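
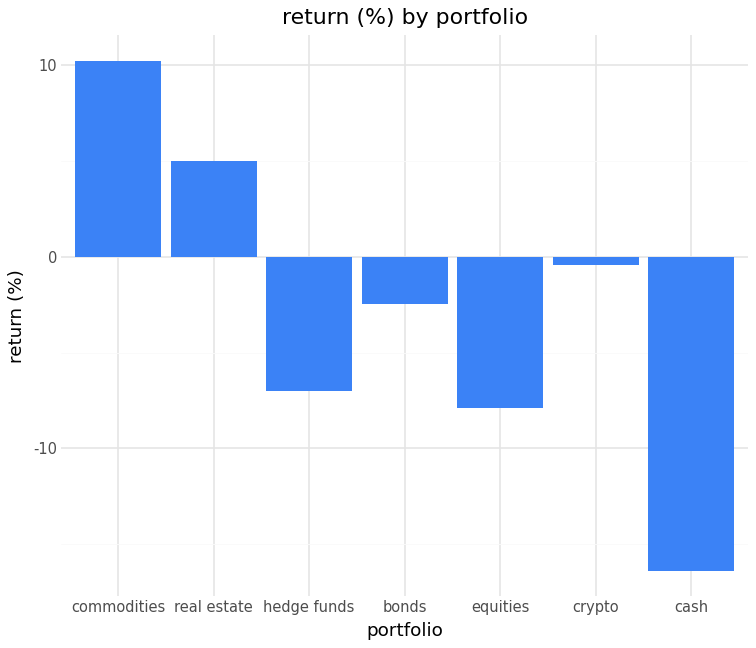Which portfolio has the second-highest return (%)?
real estate

Top 3: commodities ≈ 10, real estate ≈ 5, crypto ≈ 0.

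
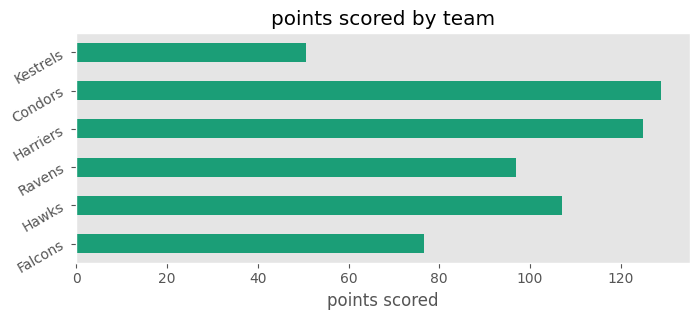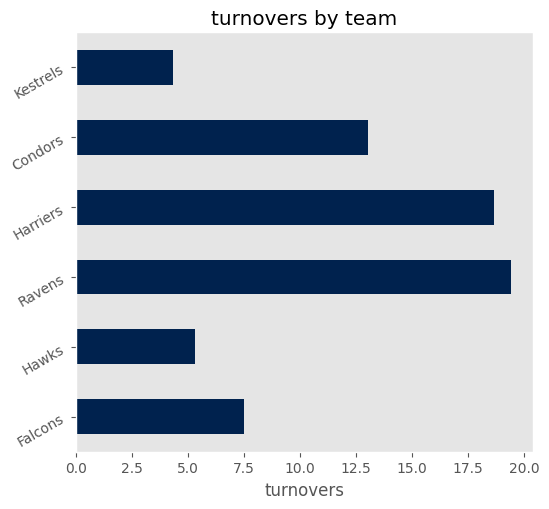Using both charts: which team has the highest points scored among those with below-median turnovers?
Hawks

Chart 2 median turnovers ≈ 10; below-median teams: Falcons, Hawks, Kestrels. Among those, Hawks has the highest points scored (≈ 100).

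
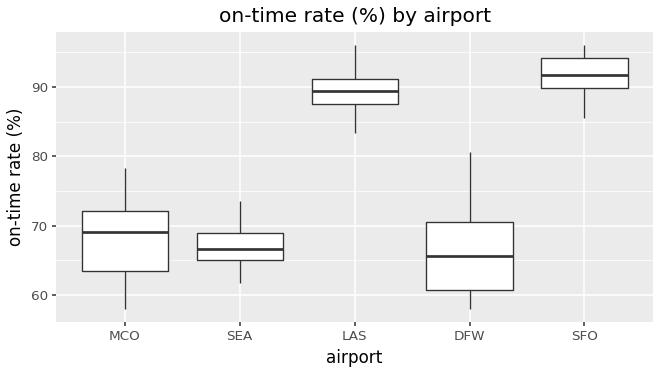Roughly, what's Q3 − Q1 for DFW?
≈ 10

Q3 ≈ 70, Q1 ≈ 60; IQR ≈ 10.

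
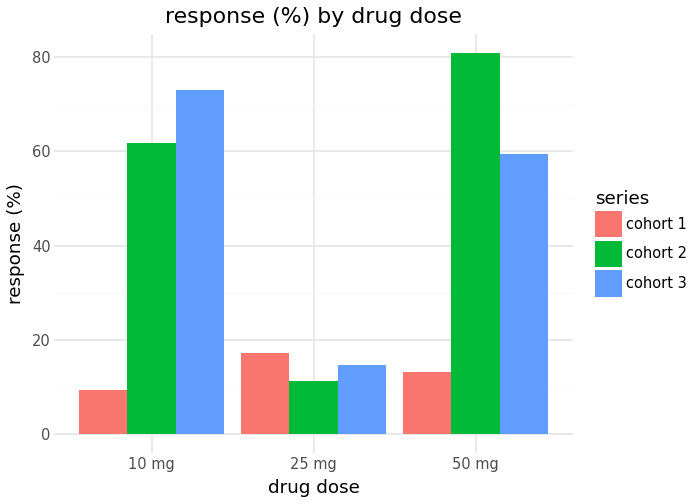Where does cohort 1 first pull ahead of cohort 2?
25 mg

10 mg: cohort 1 ≈ 10 vs cohort 2 ≈ 60 (not yet); 25 mg: cohort 1 ≈ 20 vs cohort 2 ≈ 10 (first crossover).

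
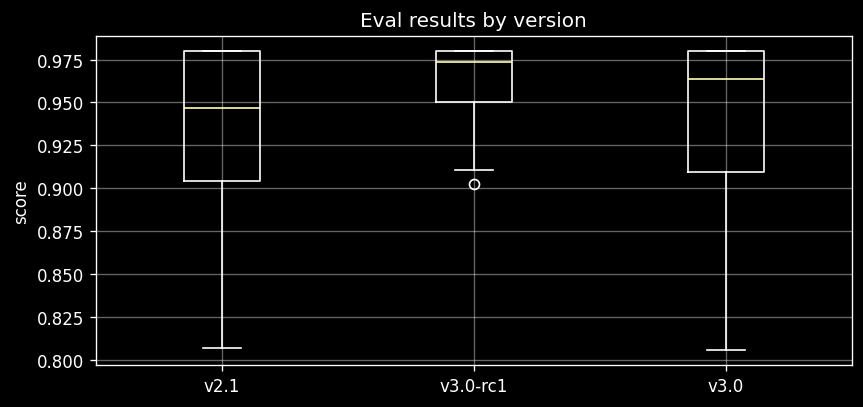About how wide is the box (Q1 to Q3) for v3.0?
Q3 ≈ 0.98, Q1 ≈ 0.91; IQR ≈ 0.07.

≈ 0.07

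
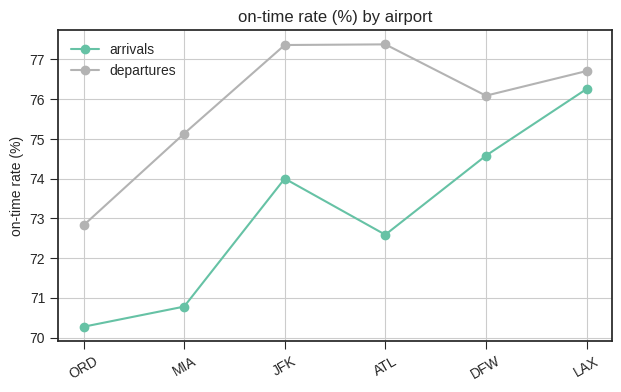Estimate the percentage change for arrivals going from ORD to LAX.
≈ +8.6%

ORD ≈ 70, LAX ≈ 76; (76 − 70) / 70 ≈ +8.6%.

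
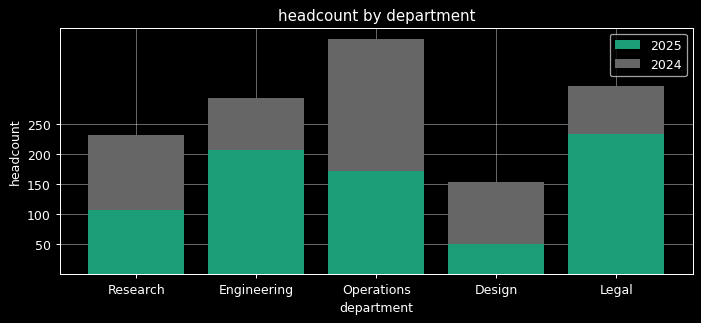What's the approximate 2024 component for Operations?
2024 top ≈ 400, bottom ≈ 150; segment ≈ 250.

≈ 250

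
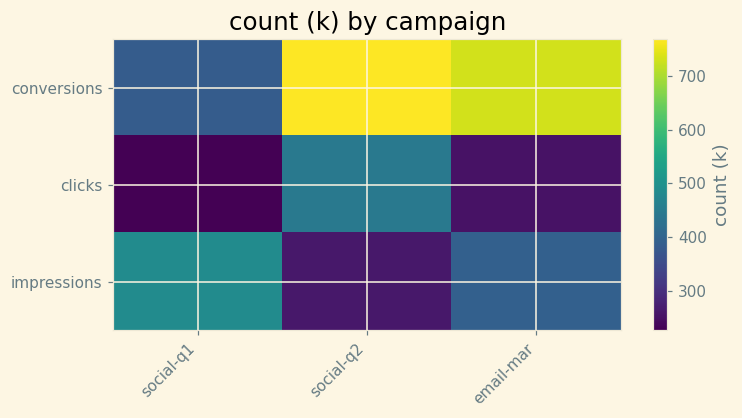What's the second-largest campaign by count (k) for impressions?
email-mar

Top 3 for impressions: social-q1 ≈ 500, email-mar ≈ 400, social-q2 ≈ 250.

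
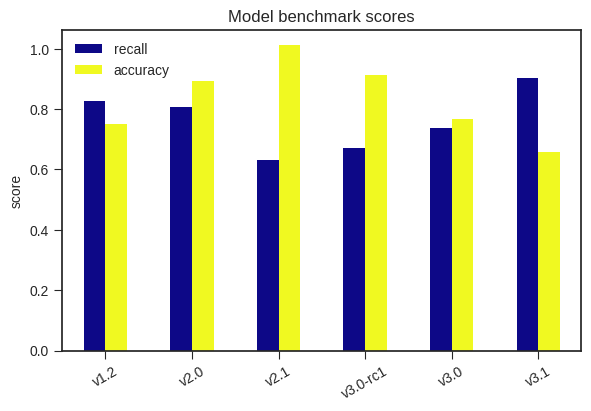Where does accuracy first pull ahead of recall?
v2.0

v1.2: accuracy ≈ 0.8 vs recall ≈ 0.8 (not yet); v2.0: accuracy ≈ 0.9 vs recall ≈ 0.8 (first crossover).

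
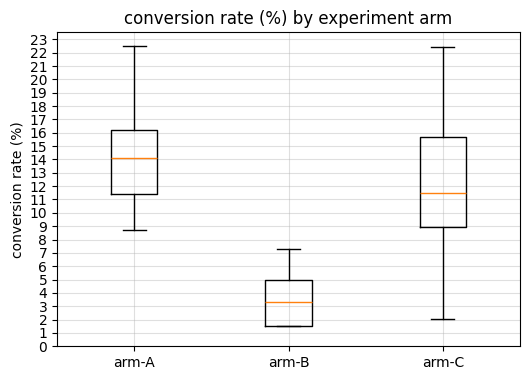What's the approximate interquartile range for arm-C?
Q3 ≈ 16, Q1 ≈ 9; IQR ≈ 7.

≈ 7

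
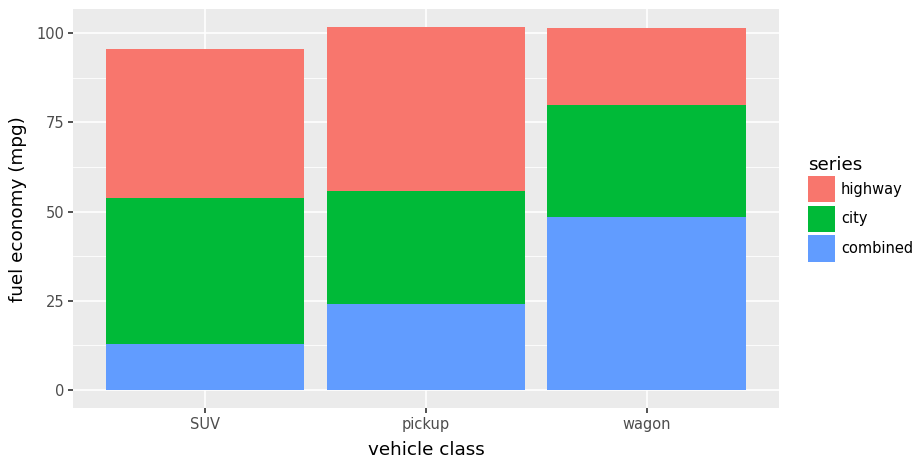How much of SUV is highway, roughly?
highway top ≈ 100, bottom ≈ 50; segment ≈ 50.

≈ 50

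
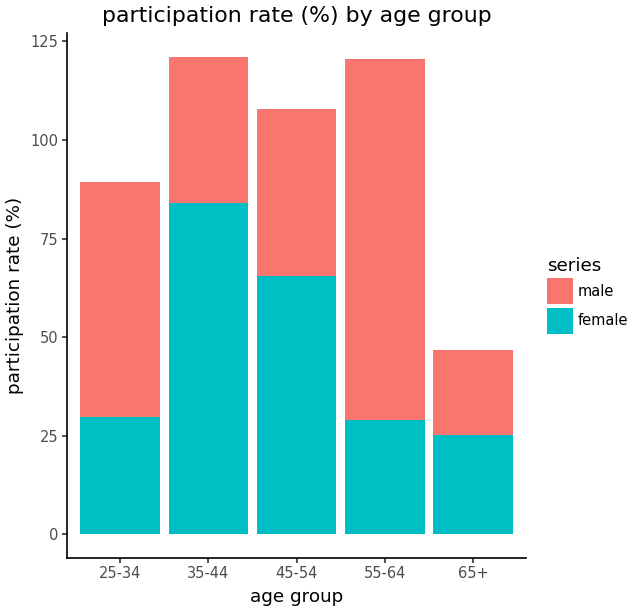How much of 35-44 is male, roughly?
male top ≈ 120, bottom ≈ 80; segment ≈ 40.

≈ 40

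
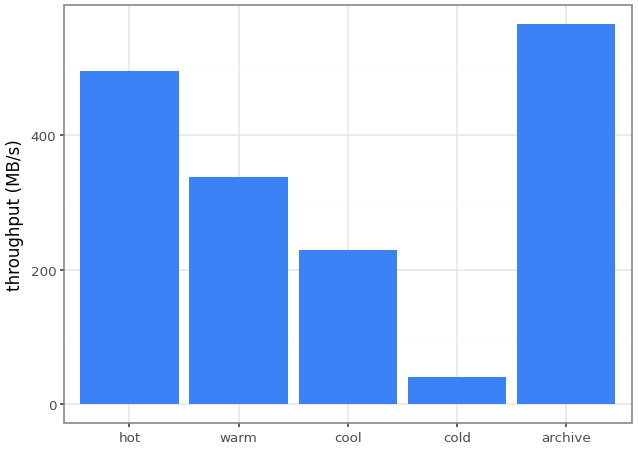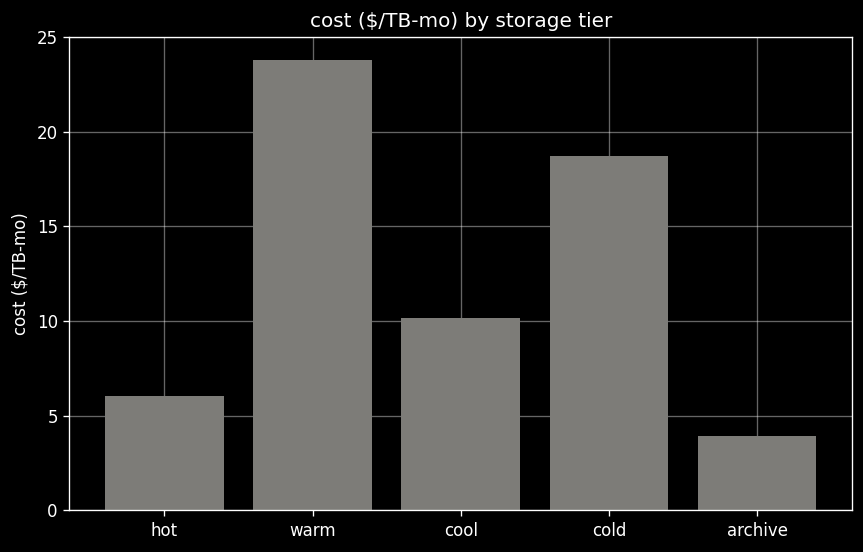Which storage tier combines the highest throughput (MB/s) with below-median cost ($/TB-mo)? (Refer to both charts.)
archive

Chart 2 median cost ($/TB-mo) ≈ 10; below-median storage tiers: hot, archive. Among those, archive has the highest throughput (MB/s) (≈ 600).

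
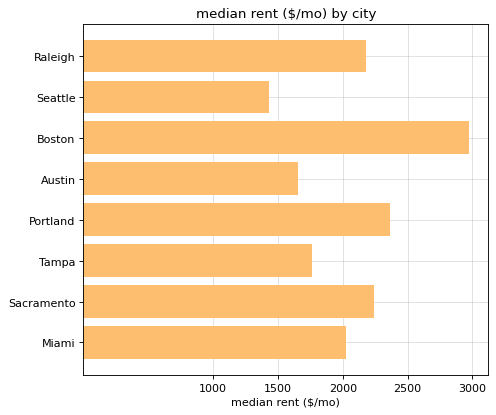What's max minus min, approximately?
≈ 1500

Max Boston ≈ 3000, min Seattle ≈ 1500; range ≈ 1500.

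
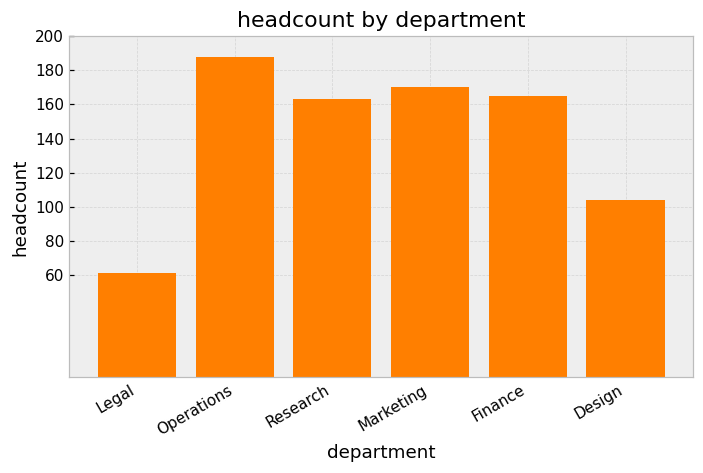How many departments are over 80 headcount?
Above 80: Operations, Research, Marketing, Finance, Design.

5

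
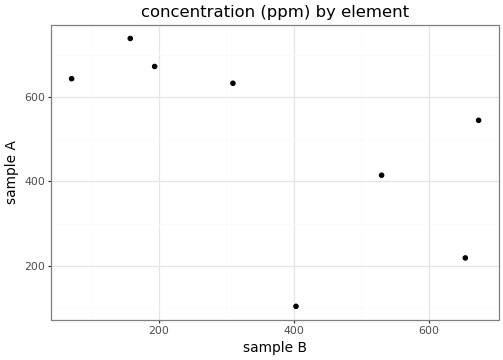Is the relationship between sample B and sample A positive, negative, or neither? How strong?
negative, moderate

Points are negatively correlated; moderate (|r| ≈ 0.6).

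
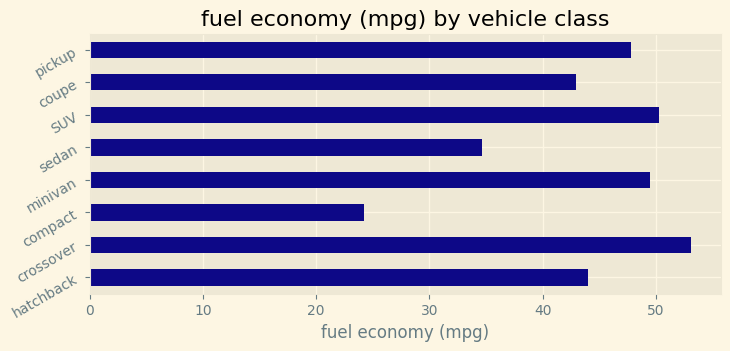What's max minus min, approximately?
≈ 30

Max crossover ≈ 55, min compact ≈ 25; range ≈ 30.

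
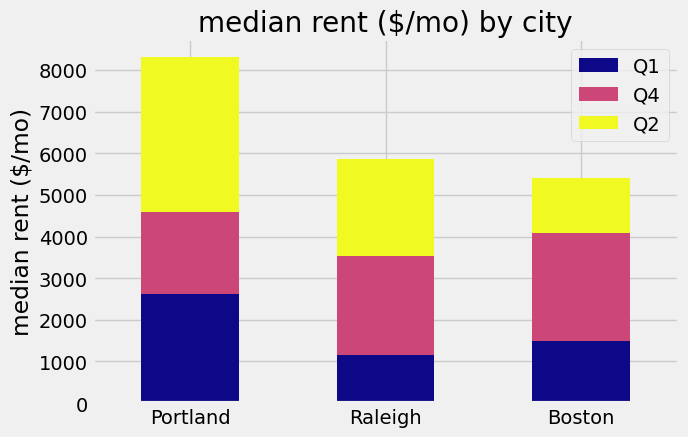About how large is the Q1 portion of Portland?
Q1 top ≈ 3000, bottom ≈ 0; segment ≈ 3000.

≈ 3000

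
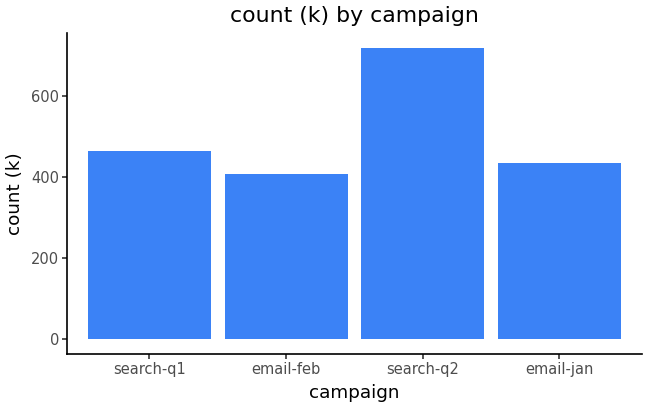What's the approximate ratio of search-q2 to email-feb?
search-q2 ≈ 700, email-feb ≈ 400; 700/400 ≈ 1.75.

≈ 1.75×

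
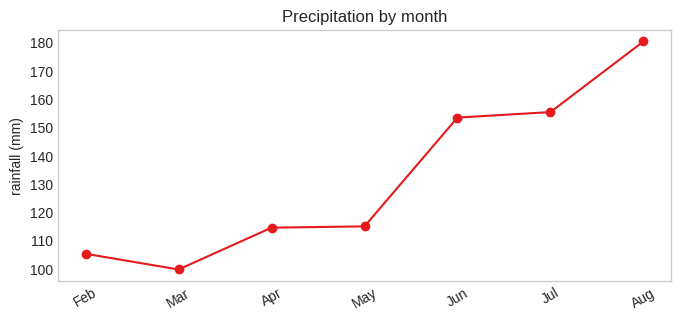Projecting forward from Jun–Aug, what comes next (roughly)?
≈ 195

Last three: 150, 160, 180 → slope ≈ 15/step → next ≈ 195.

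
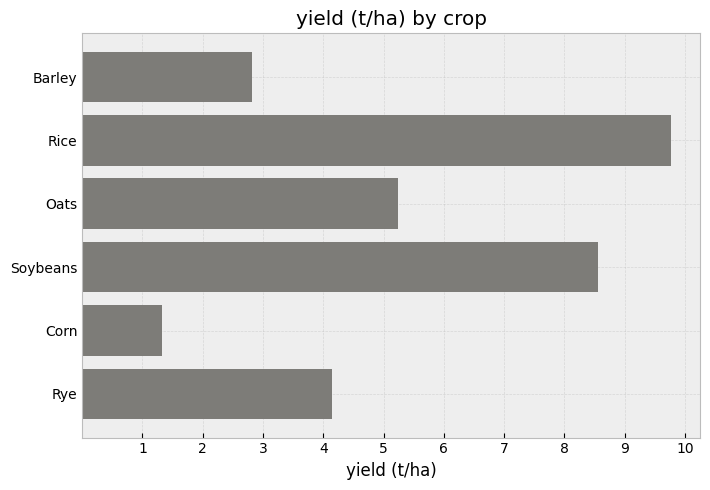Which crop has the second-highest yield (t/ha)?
Top 3: Rice ≈ 10, Soybeans ≈ 9, Oats ≈ 5.

Soybeans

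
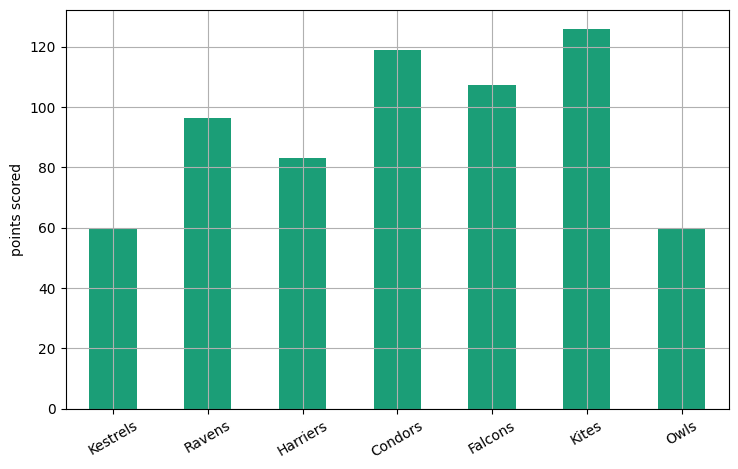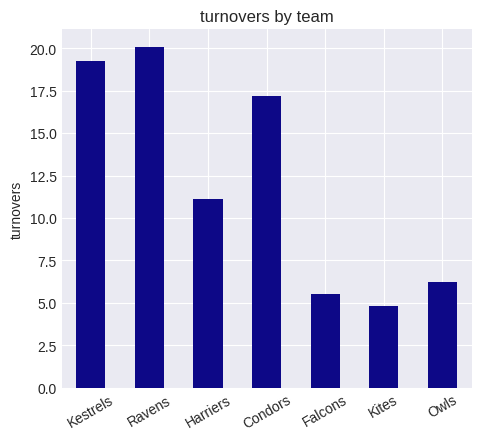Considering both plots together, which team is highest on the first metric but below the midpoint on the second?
Kites

Chart 2 median turnovers ≈ 12; below-median teams: Falcons, Kites, Owls. Among those, Kites has the highest points scored (≈ 120).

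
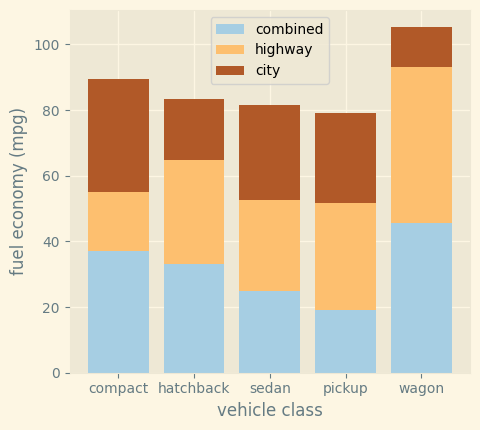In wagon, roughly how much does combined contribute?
combined top ≈ 50, bottom ≈ 0; segment ≈ 50.

≈ 50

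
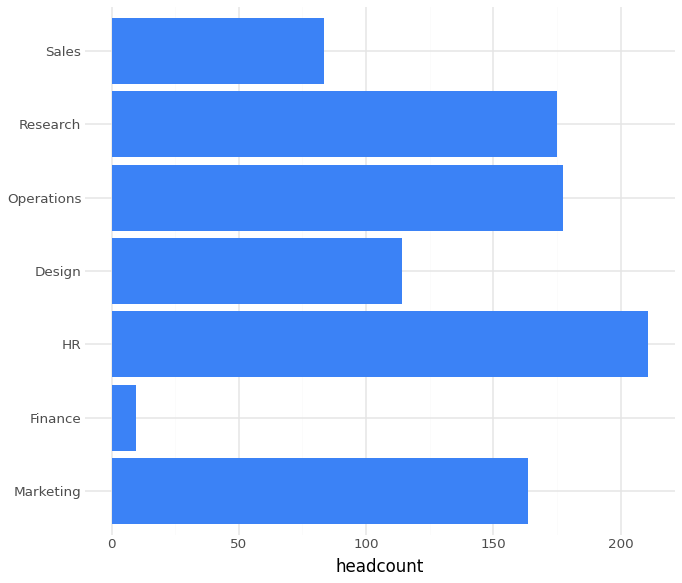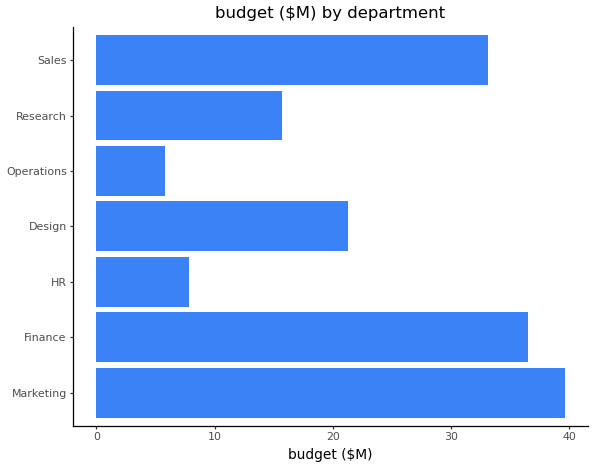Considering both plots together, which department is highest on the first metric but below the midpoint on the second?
HR

Chart 2 median budget ($M) ≈ 20; below-median departments: HR, Operations, Research. Among those, HR has the highest headcount (≈ 220).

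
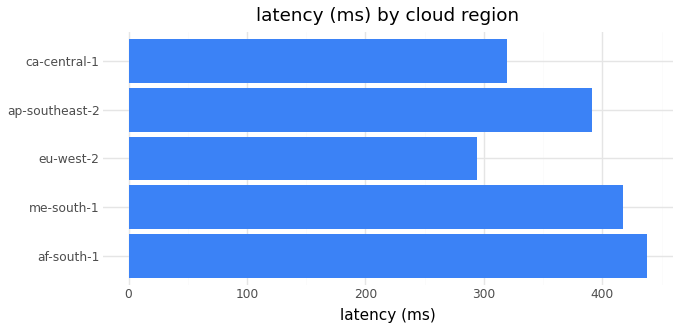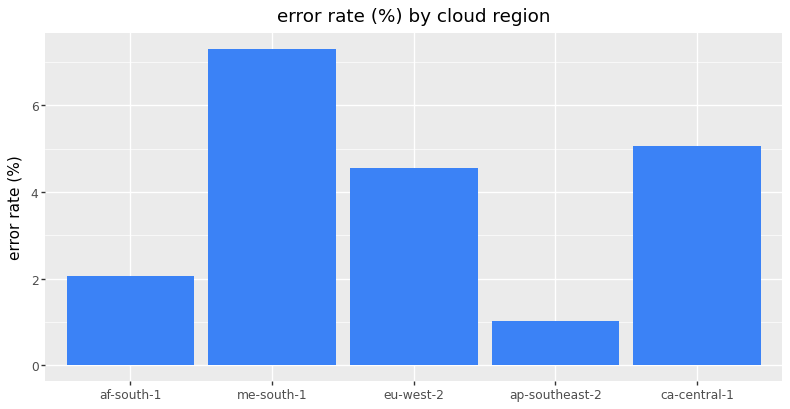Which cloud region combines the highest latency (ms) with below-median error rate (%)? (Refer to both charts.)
Chart 2 median error rate (%) ≈ 5; below-median cloud regions: af-south-1, ap-southeast-2. Among those, af-south-1 has the highest latency (ms) (≈ 450).

af-south-1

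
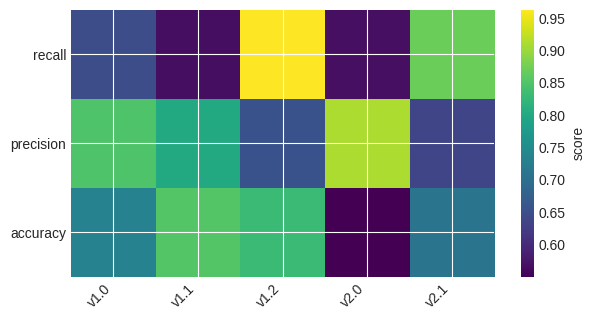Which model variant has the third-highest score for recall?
v1.0

Top 4 for recall: v1.2 ≈ 0.95, v2.1 ≈ 0.85, v1.0 ≈ 0.65, v2.0 ≈ 0.55.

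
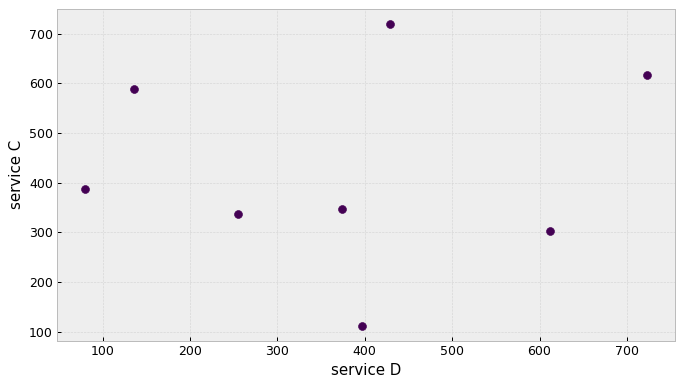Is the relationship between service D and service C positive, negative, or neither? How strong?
no clear correlation

Points are roughly uncorrelated; weak (|r| ≈ 0.1).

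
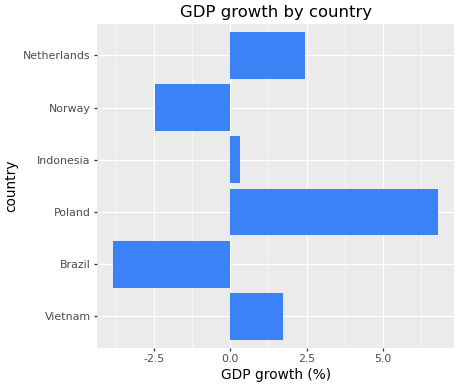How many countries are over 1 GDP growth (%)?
Above 1: Vietnam, Poland, Netherlands.

3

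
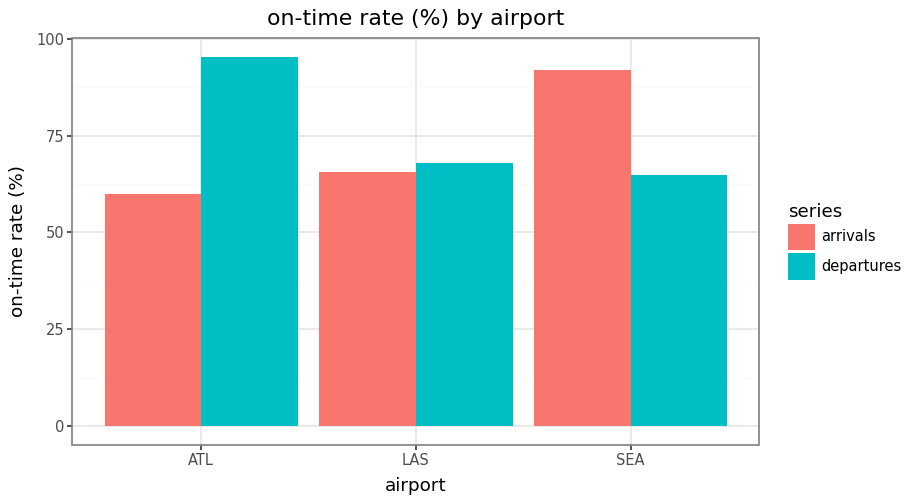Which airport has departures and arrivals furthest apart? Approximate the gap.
ATL: departures ≈ 100, arrivals ≈ 60 → gap ≈ 40. Next-largest (SEA) is only ≈ 30.

ATL, ≈ 40 %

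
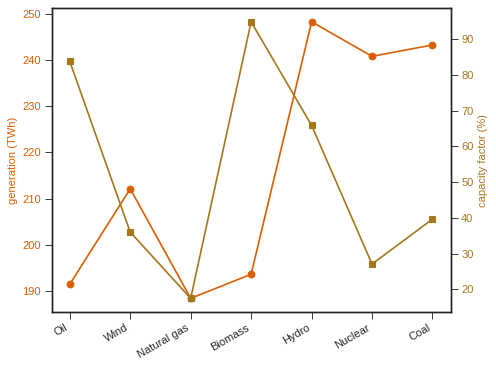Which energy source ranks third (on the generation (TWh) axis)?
Nuclear

Top 4 (on the generation (TWh) axis): Hydro ≈ 250, Coal ≈ 245, Nuclear ≈ 240, Wind ≈ 210.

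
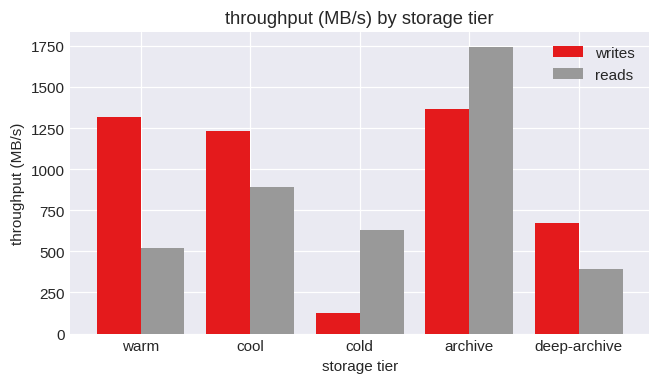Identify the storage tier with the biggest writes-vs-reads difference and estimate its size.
warm, ≈ 800 MB/s

warm: writes ≈ 1400, reads ≈ 600 → gap ≈ 800. Next-largest (cold) is only ≈ 400.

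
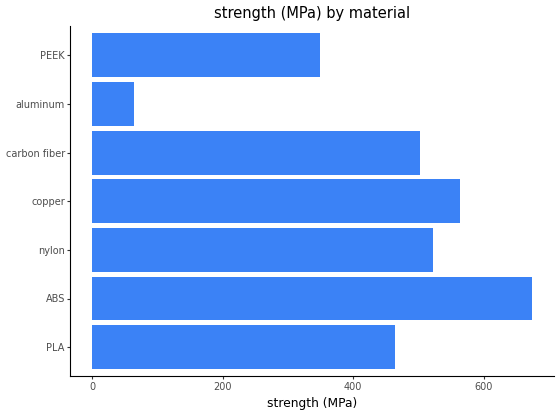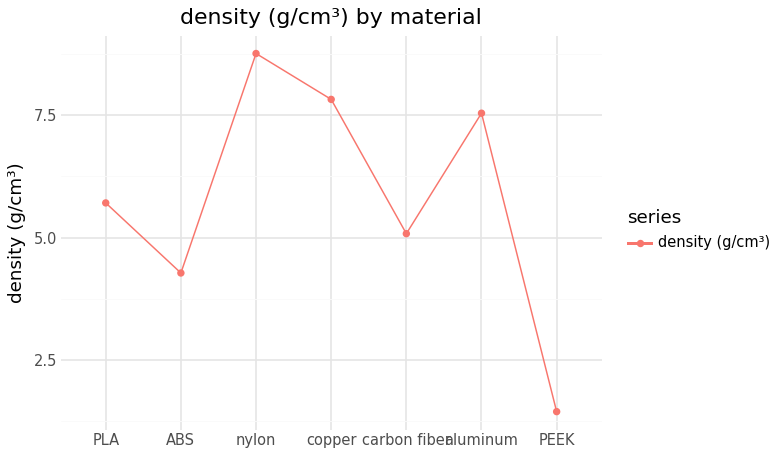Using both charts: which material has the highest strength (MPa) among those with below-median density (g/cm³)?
Chart 2 median density (g/cm³) ≈ 6; below-median materials: ABS, carbon fiber, PEEK. Among those, ABS has the highest strength (MPa) (≈ 700).

ABS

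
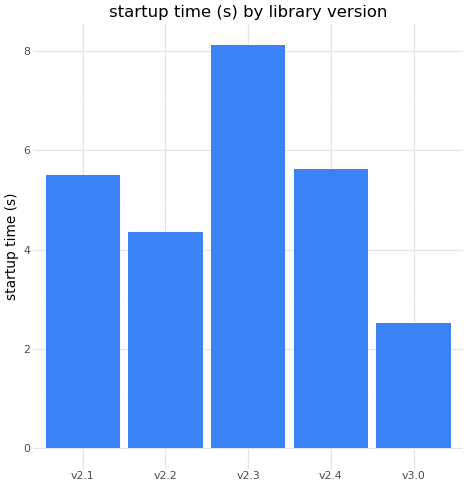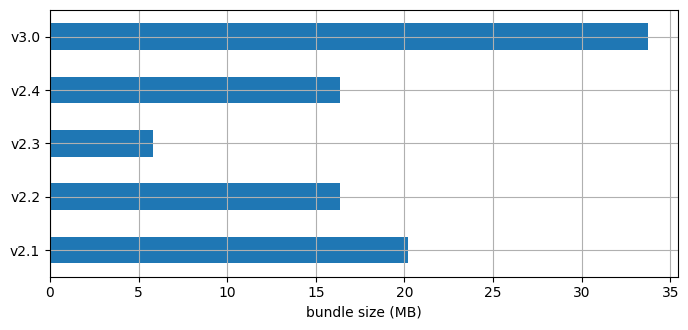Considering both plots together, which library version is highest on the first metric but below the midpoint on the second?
v2.3

Chart 2 median bundle size (MB) ≈ 15; below-median library versions: v2.3, v2.4. Among those, v2.3 has the highest startup time (s) (≈ 8).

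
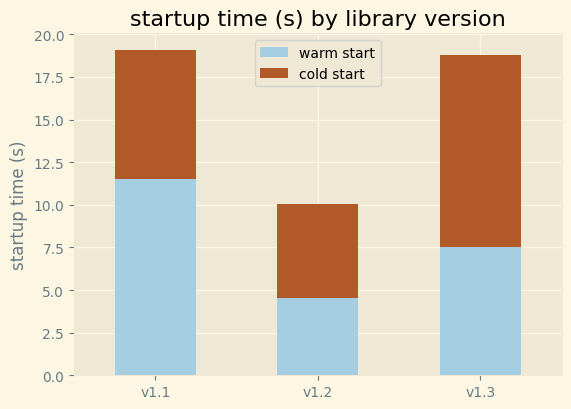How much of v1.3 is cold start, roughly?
≈ 10

cold start top ≈ 18, bottom ≈ 8; segment ≈ 10.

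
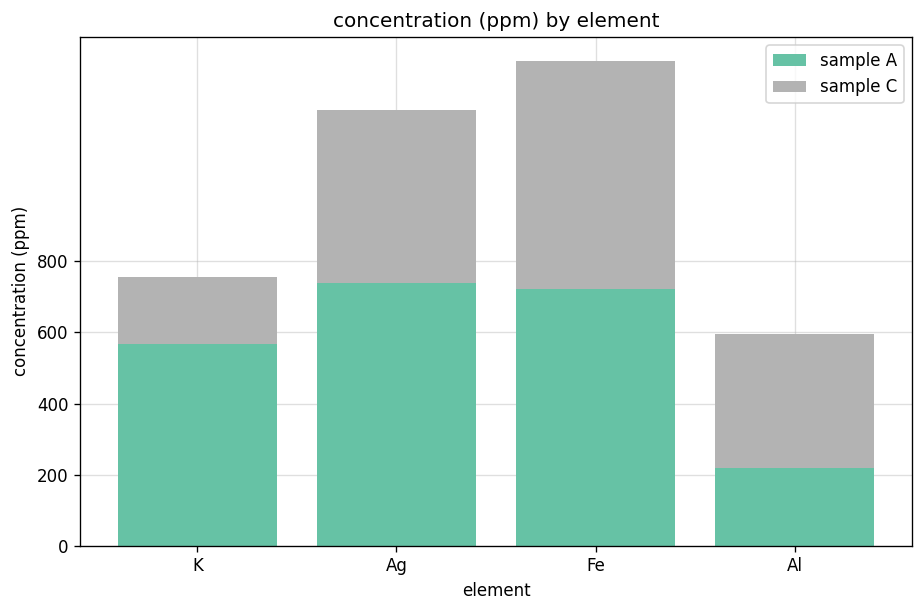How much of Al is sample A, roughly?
≈ 200

sample A top ≈ 200, bottom ≈ 0; segment ≈ 200.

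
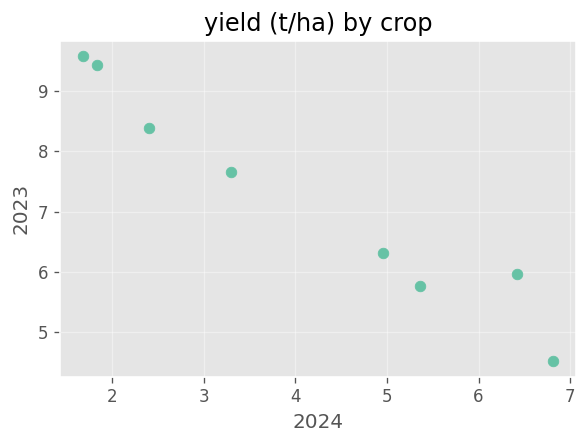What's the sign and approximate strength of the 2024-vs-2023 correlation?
negative, strong

Points are negatively correlated; strong (|r| ≈ 1.0).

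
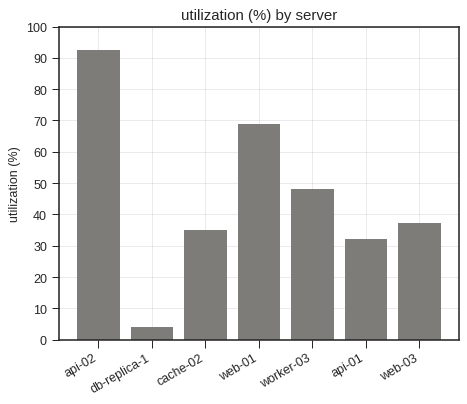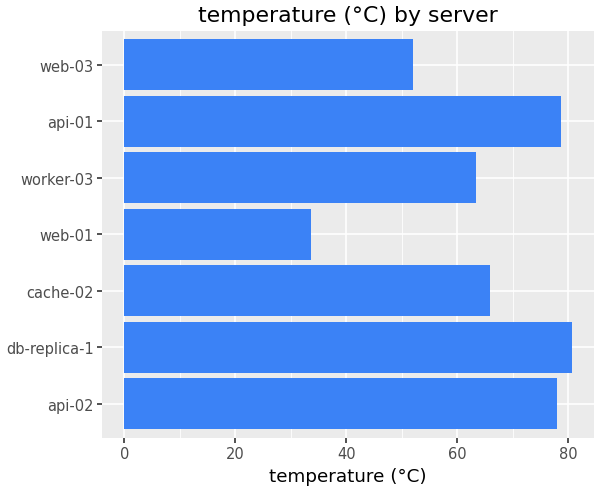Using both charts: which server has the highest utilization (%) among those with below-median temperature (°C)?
web-01

Chart 2 median temperature (°C) ≈ 70; below-median servers: web-01, worker-03, web-03. Among those, web-01 has the highest utilization (%) (≈ 70).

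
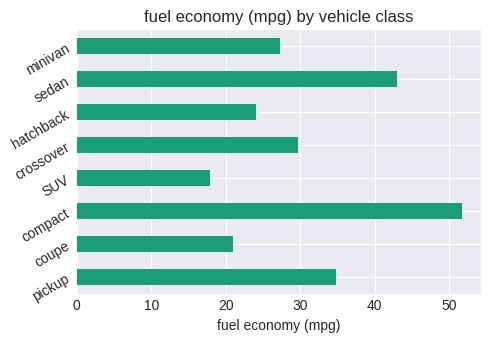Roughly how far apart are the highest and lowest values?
≈ 30

Max compact ≈ 50, min SUV ≈ 20; range ≈ 30.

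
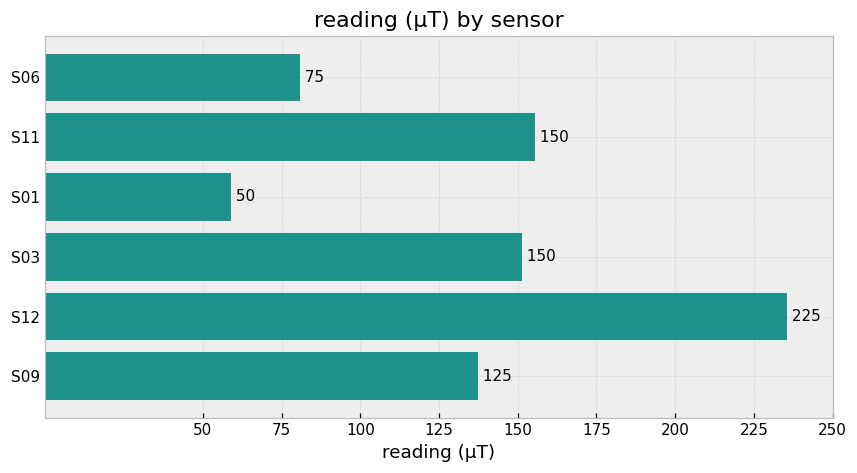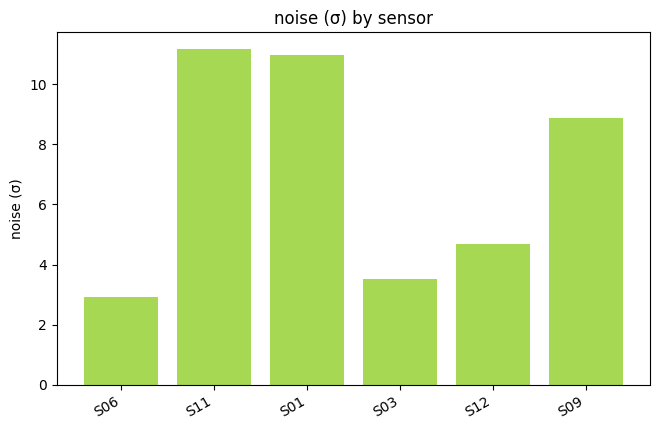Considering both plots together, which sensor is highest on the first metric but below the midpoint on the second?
S12

Chart 2 median noise (σ) ≈ 6; below-median sensors: S06, S03, S12. Among those, S12 has the highest reading (µT) (≈ 225).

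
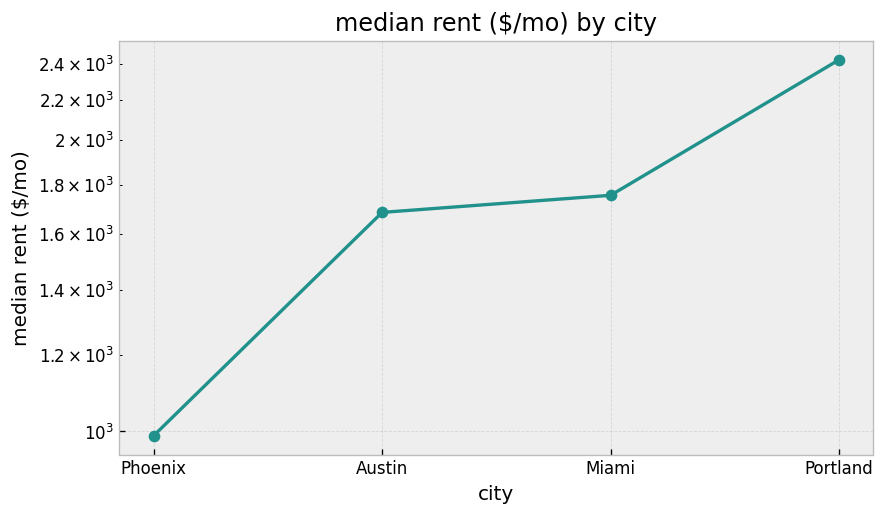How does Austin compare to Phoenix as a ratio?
Austin ≈ 1600, Phoenix ≈ 1000; 1600/1000 ≈ 1.6.

≈ 1.6×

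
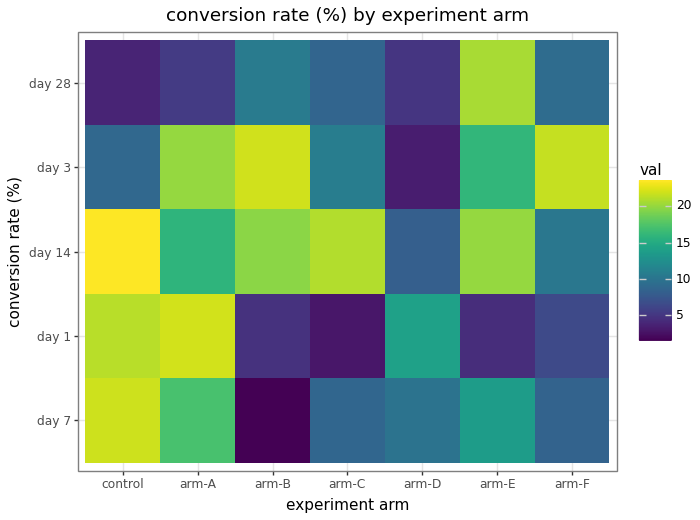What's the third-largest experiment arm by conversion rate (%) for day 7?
arm-E

Top 4 for day 7: control ≈ 22, arm-A ≈ 18, arm-E ≈ 14, arm-D ≈ 10.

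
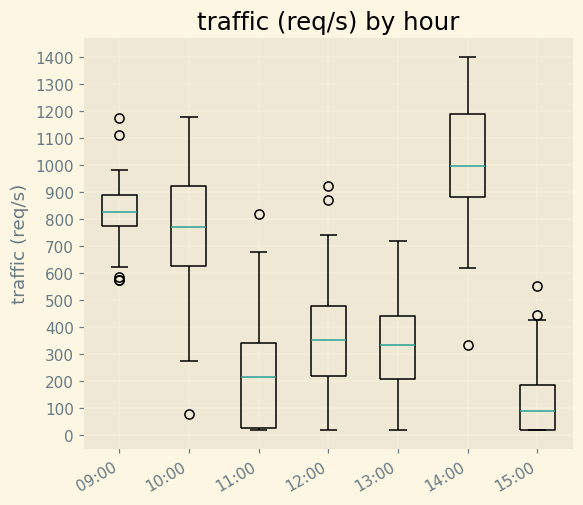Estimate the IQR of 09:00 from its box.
≈ 100

Q3 ≈ 900, Q1 ≈ 800; IQR ≈ 100.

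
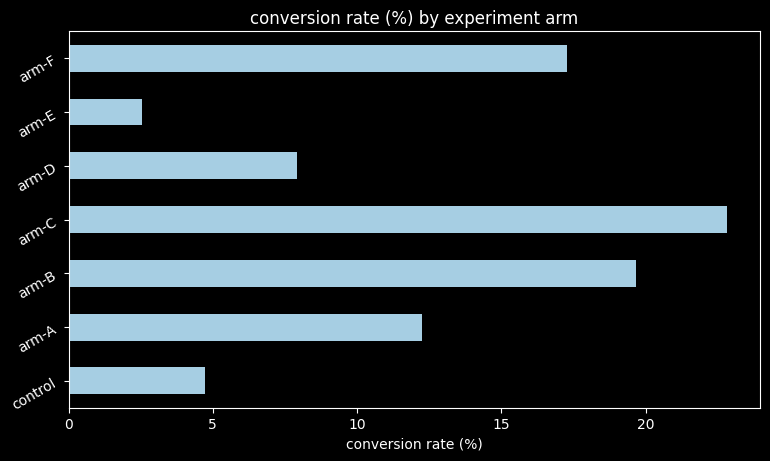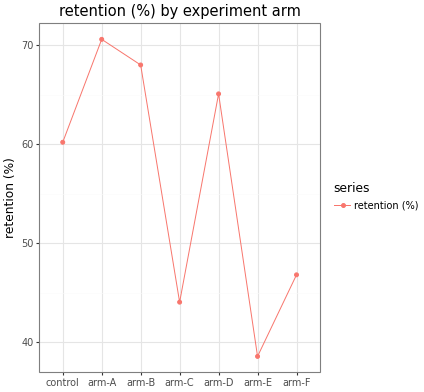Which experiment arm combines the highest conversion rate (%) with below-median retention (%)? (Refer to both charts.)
arm-C

Chart 2 median retention (%) ≈ 60; below-median experiment arms: arm-C, arm-E, arm-F. Among those, arm-C has the highest conversion rate (%) (≈ 25).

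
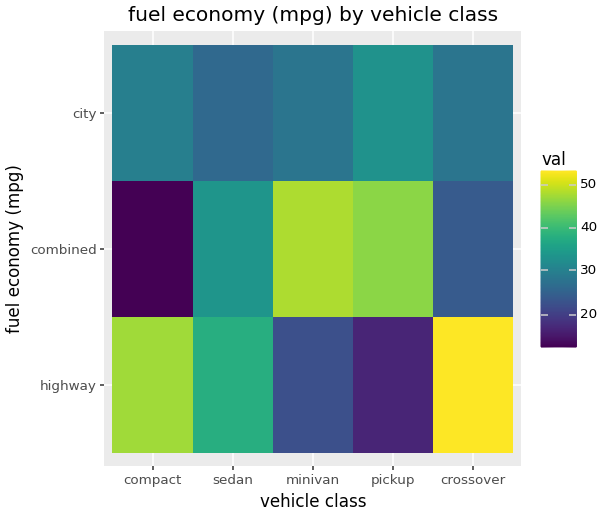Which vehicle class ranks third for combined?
sedan

Top 4 for combined: minivan ≈ 50, pickup ≈ 45, sedan ≈ 35, crossover ≈ 25.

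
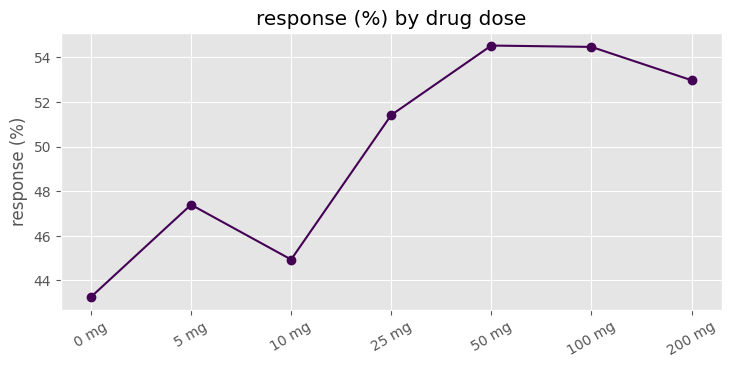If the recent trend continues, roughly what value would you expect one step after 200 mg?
Last three: 55, 54, 53 → slope ≈ -1/step → next ≈ 52.

≈ 52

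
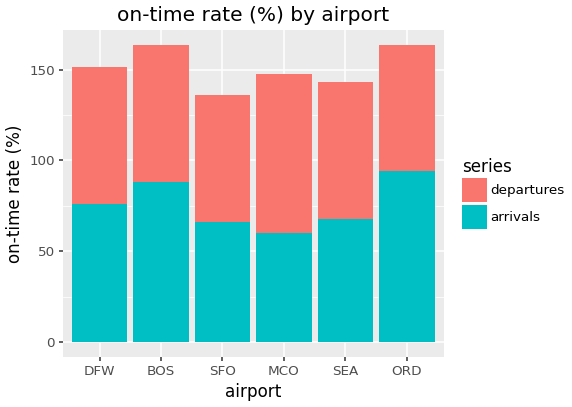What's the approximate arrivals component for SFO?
arrivals top ≈ 60, bottom ≈ 0; segment ≈ 60.

≈ 60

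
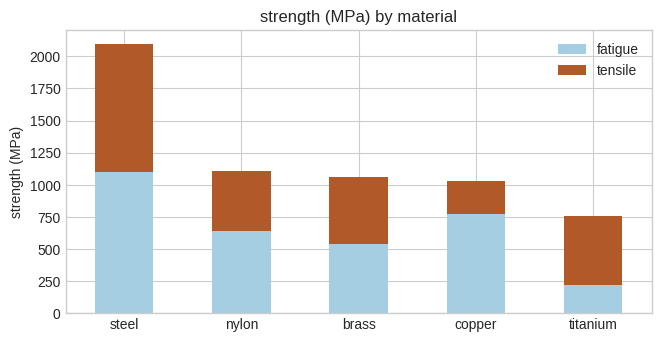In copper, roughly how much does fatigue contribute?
≈ 800

fatigue top ≈ 800, bottom ≈ 0; segment ≈ 800.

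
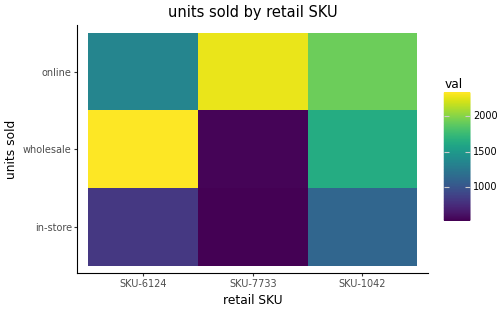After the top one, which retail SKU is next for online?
SKU-1042

Top 3 for online: SKU-7733 ≈ 2200, SKU-1042 ≈ 2000, SKU-6124 ≈ 1400.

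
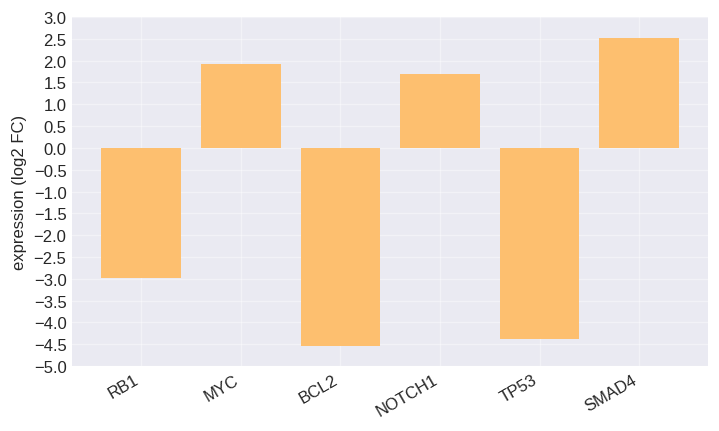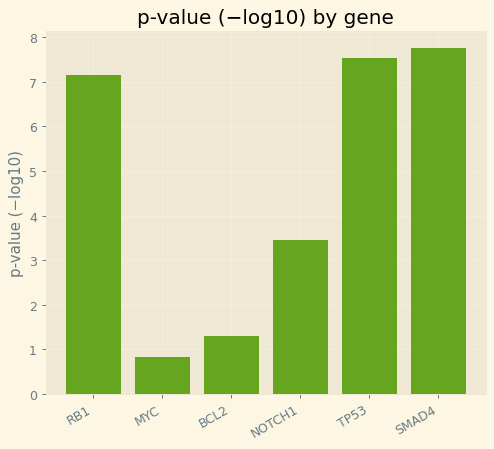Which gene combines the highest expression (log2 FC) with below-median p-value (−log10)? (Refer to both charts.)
MYC

Chart 2 median p-value (−log10) ≈ 5; below-median genes: MYC, BCL2, NOTCH1. Among those, MYC has the highest expression (log2 FC) (≈ 2).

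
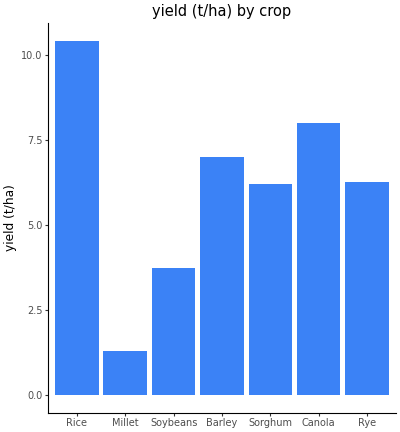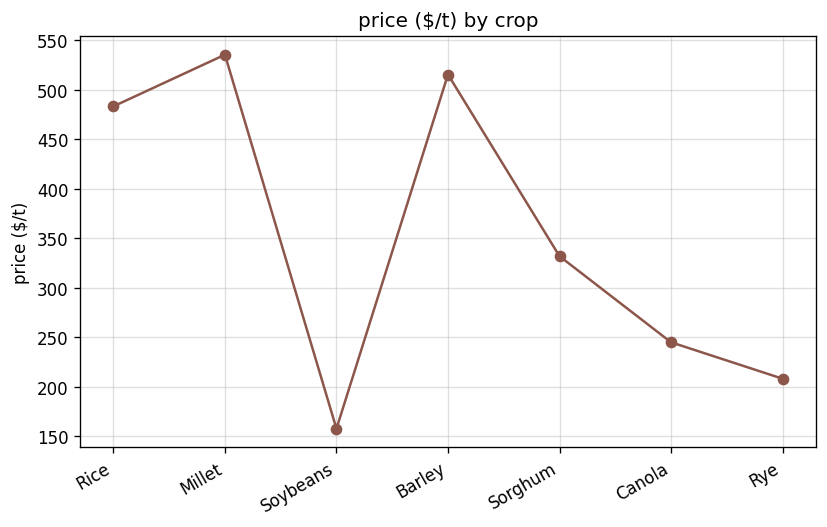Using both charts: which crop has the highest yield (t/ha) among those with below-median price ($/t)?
Chart 2 median price ($/t) ≈ 350; below-median crops: Soybeans, Canola, Rye. Among those, Canola has the highest yield (t/ha) (≈ 8).

Canola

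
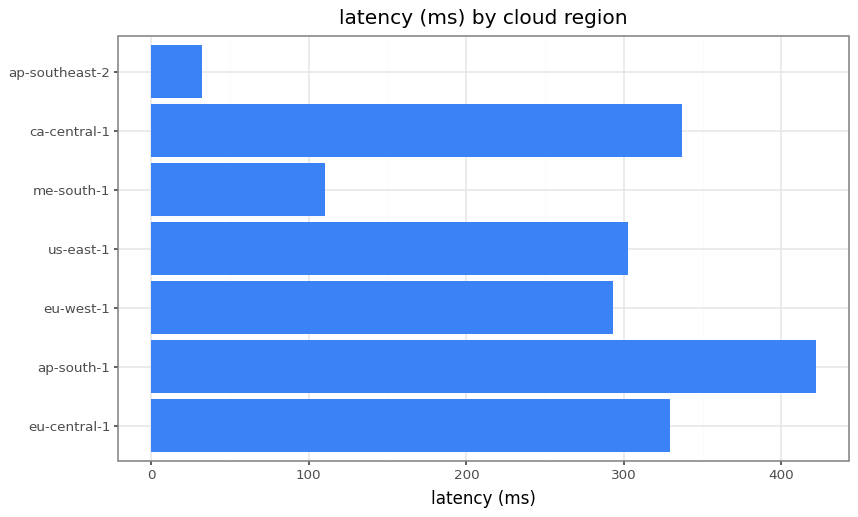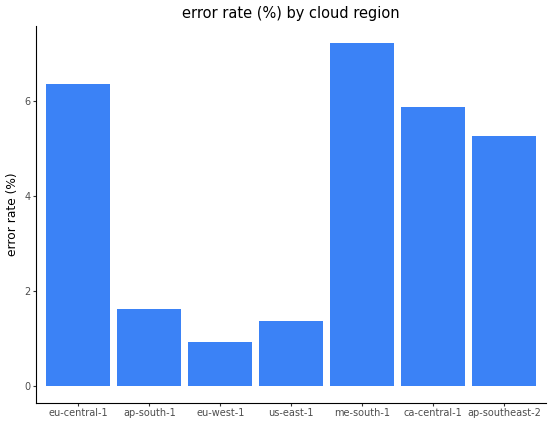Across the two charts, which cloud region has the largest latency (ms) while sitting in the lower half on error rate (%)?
Chart 2 median error rate (%) ≈ 5; below-median cloud regions: ap-south-1, eu-west-1, us-east-1. Among those, ap-south-1 has the highest latency (ms) (≈ 400).

ap-south-1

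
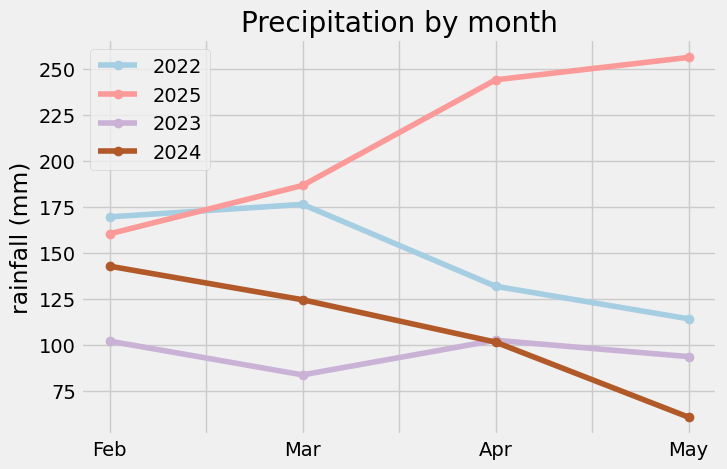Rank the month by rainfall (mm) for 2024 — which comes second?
Mar

Top 3 for 2024: Feb ≈ 140, Mar ≈ 120, Apr ≈ 100.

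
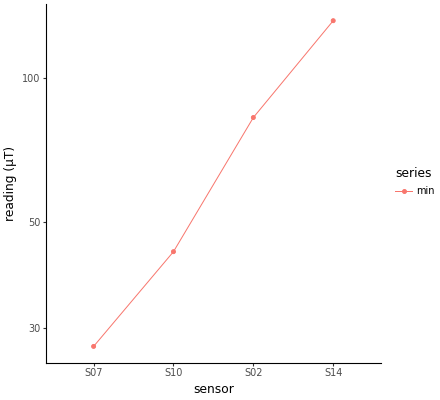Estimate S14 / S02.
S14 ≈ 130, S02 ≈ 80; 130/80 ≈ 1.62.

≈ 1.62×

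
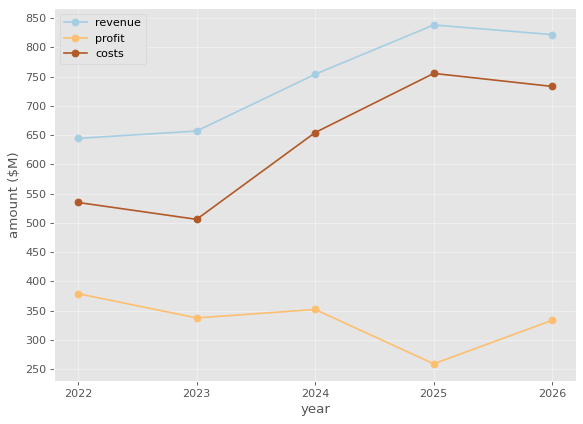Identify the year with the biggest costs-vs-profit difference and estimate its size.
2025: costs ≈ 750, profit ≈ 250 → gap ≈ 500. Next-largest (2026) is only ≈ 400.

2025, ≈ 500 $M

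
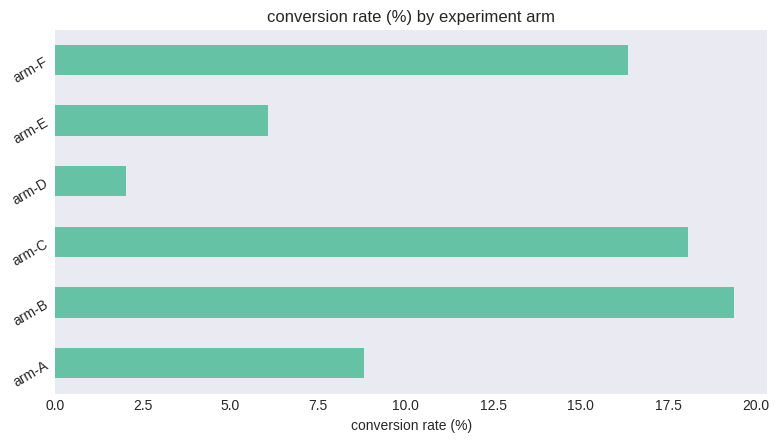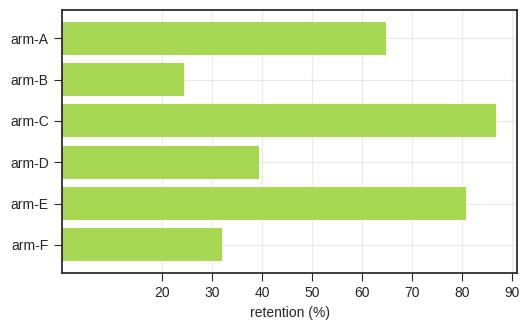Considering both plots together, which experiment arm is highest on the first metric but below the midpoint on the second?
arm-B

Chart 2 median retention (%) ≈ 50; below-median experiment arms: arm-B, arm-D, arm-F. Among those, arm-B has the highest conversion rate (%) (≈ 20).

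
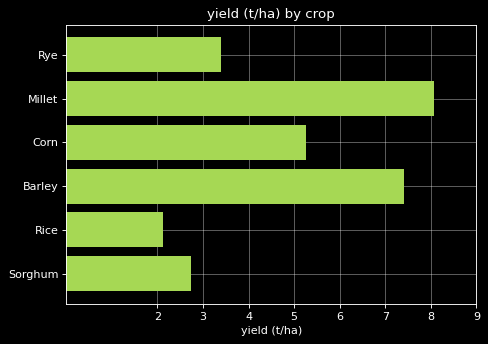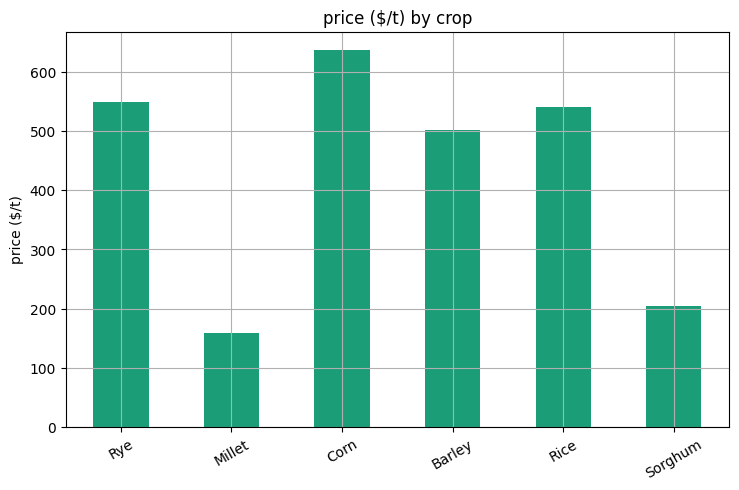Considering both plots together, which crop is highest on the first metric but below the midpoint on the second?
Millet

Chart 2 median price ($/t) ≈ 500; below-median crops: Millet, Barley, Sorghum. Among those, Millet has the highest yield (t/ha) (≈ 8).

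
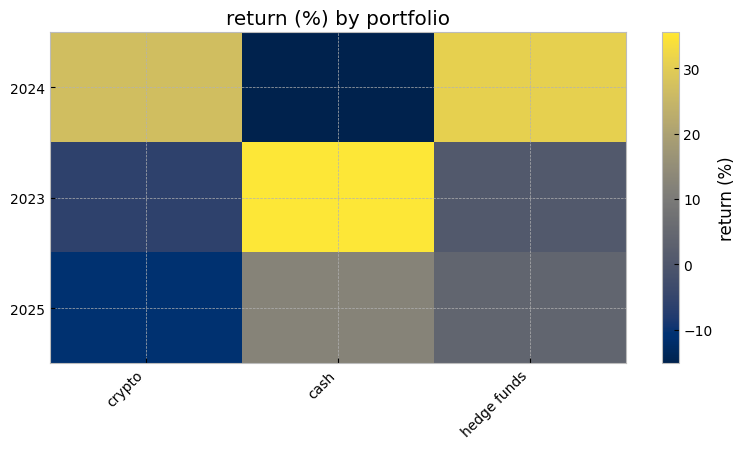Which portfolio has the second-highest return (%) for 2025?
hedge funds

Top 3 for 2025: cash ≈ 10, hedge funds ≈ 5, crypto ≈ -10.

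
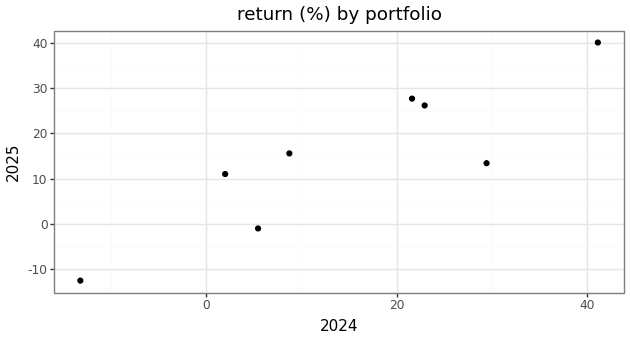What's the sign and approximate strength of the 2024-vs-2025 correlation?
Points are positively correlated; strong (|r| ≈ 0.9).

positive, strong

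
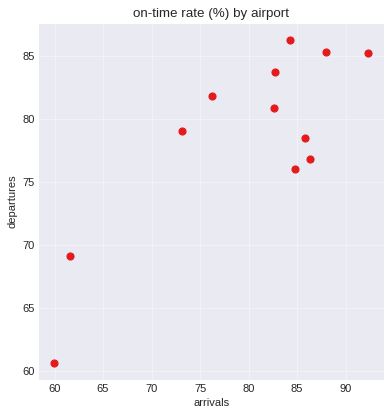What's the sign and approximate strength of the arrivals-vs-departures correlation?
Points are positively correlated; strong (|r| ≈ 0.8).

positive, strong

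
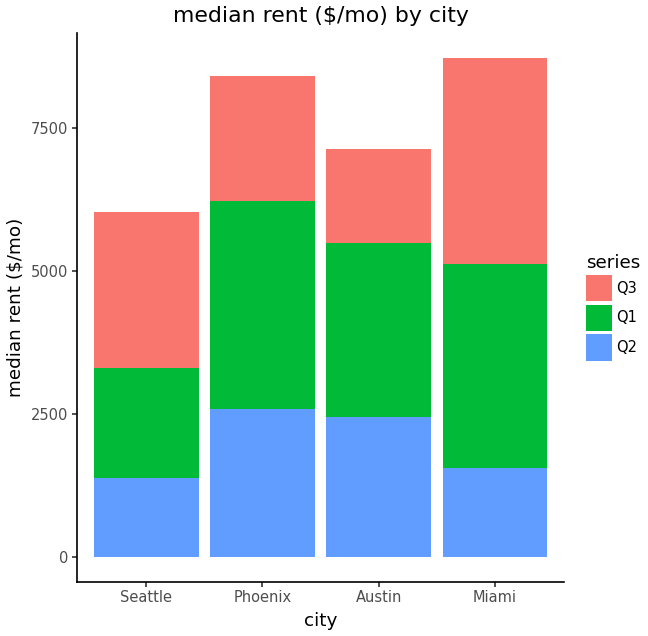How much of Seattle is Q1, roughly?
Q1 top ≈ 3000, bottom ≈ 1000; segment ≈ 2000.

≈ 2000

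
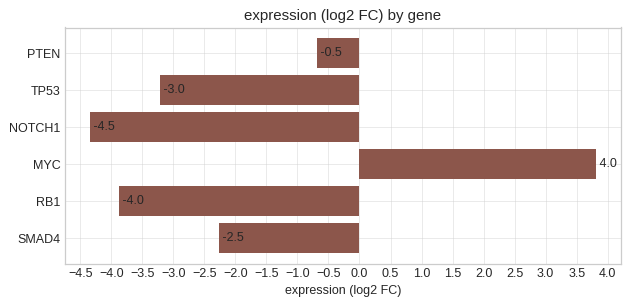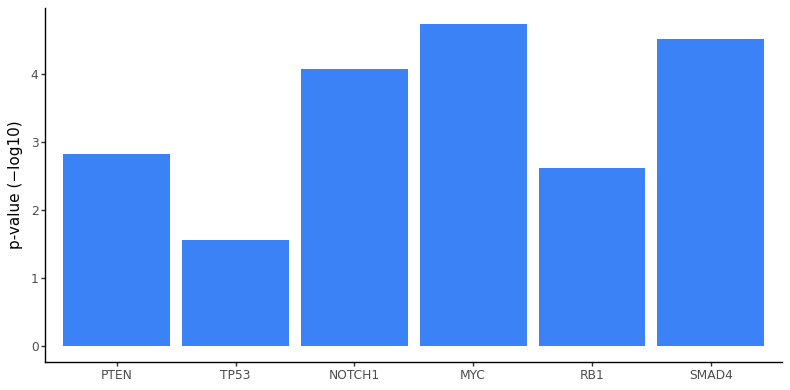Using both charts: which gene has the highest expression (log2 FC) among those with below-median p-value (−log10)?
PTEN

Chart 2 median p-value (−log10) ≈ 3.5; below-median genes: PTEN, TP53, RB1. Among those, PTEN has the highest expression (log2 FC) (≈ -0.5).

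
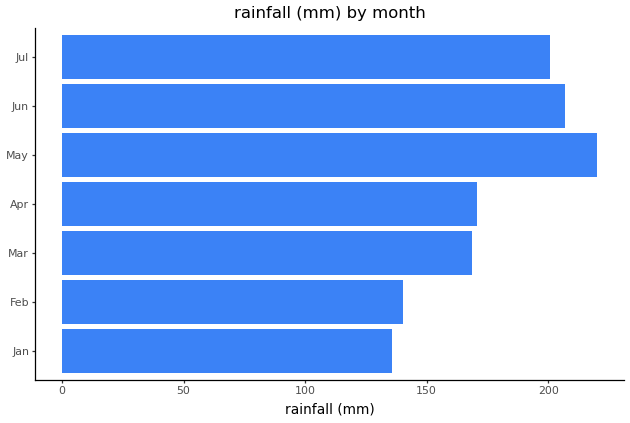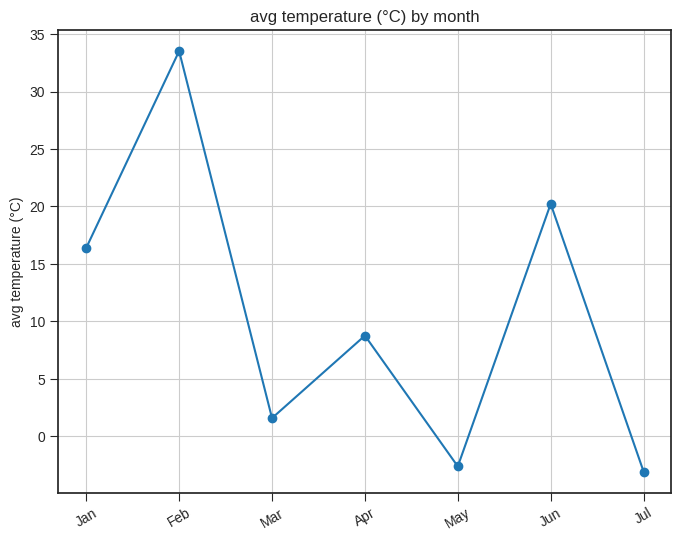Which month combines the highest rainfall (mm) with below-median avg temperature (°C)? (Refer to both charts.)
May

Chart 2 median avg temperature (°C) ≈ 10; below-median months: Mar, May, Jul. Among those, May has the highest rainfall (mm) (≈ 225).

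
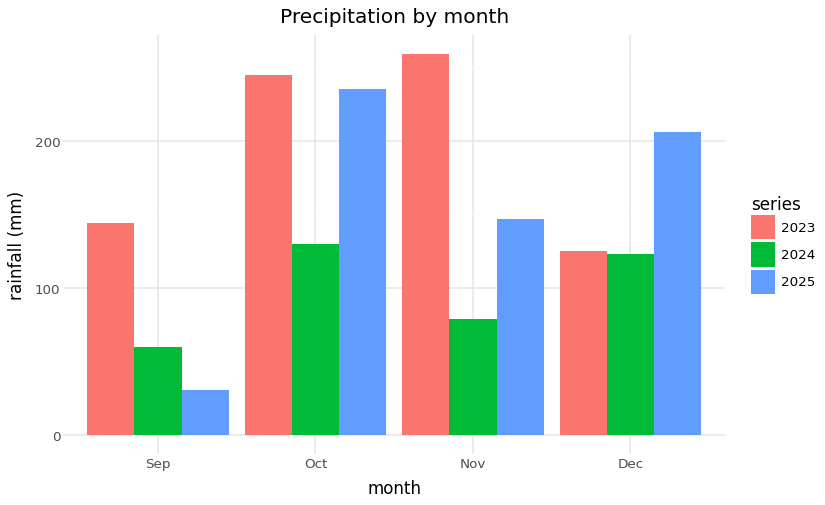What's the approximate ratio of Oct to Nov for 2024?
≈ 1.67×

Oct ≈ 125, Nov ≈ 75; 125/75 ≈ 1.67.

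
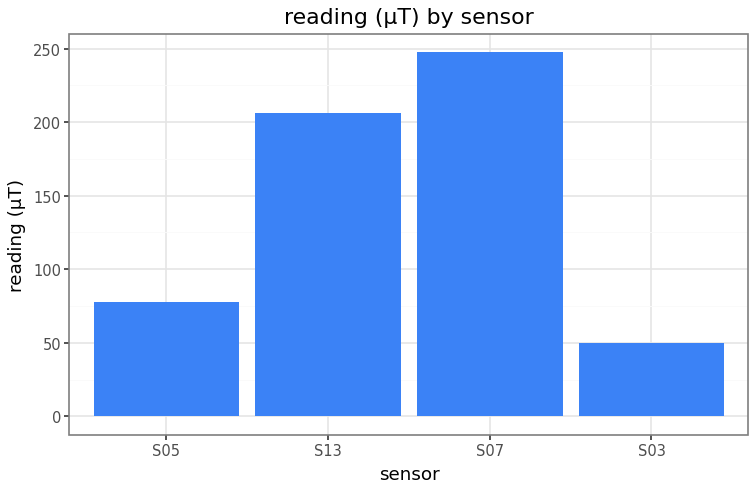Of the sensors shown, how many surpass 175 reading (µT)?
2

Above 175: S13, S07.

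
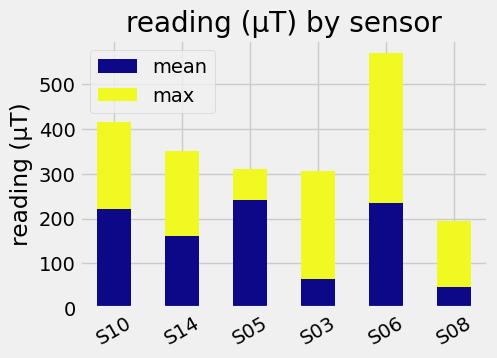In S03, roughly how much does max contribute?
≈ 250

max top ≈ 300, bottom ≈ 50; segment ≈ 250.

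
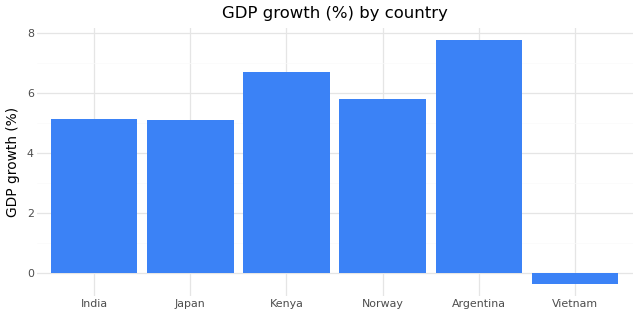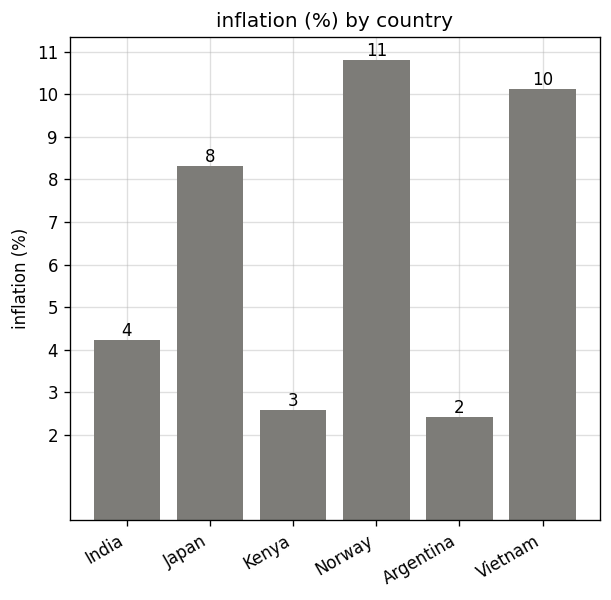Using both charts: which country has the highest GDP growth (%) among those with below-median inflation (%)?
Chart 2 median inflation (%) ≈ 6; below-median countries: India, Kenya, Argentina. Among those, Argentina has the highest GDP growth (%) (≈ 8).

Argentina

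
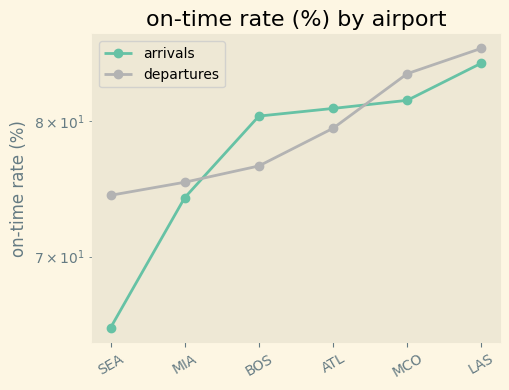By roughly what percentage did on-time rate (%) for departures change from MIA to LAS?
MIA ≈ 76, LAS ≈ 86; (86 − 76) / 76 ≈ +13.2%.

≈ +13.2%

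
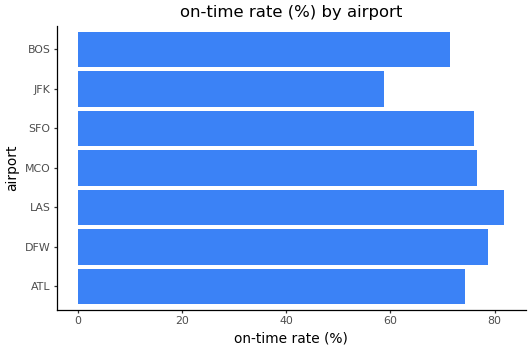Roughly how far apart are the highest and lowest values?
Max LAS ≈ 80, min JFK ≈ 60; range ≈ 20.

≈ 20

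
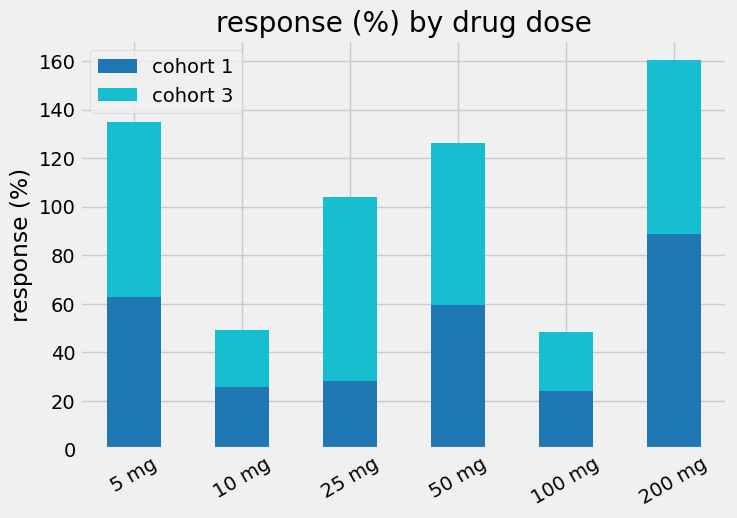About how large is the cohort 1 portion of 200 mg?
cohort 1 top ≈ 80, bottom ≈ 0; segment ≈ 80.

≈ 80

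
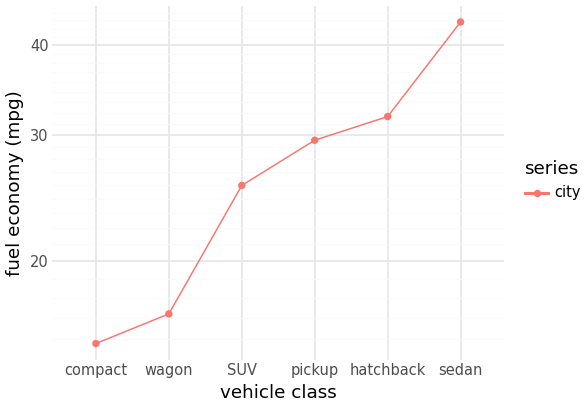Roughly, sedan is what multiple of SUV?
sedan ≈ 45, SUV ≈ 25; 45/25 ≈ 1.8.

≈ 1.8×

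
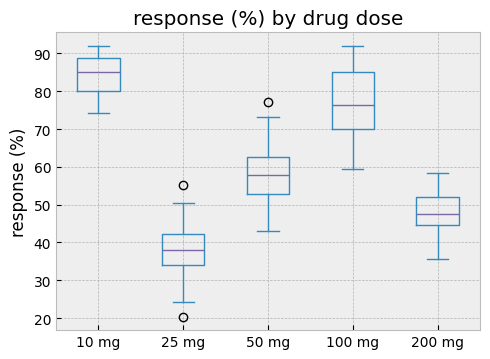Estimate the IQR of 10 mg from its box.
Q3 ≈ 90, Q1 ≈ 80; IQR ≈ 10.

≈ 10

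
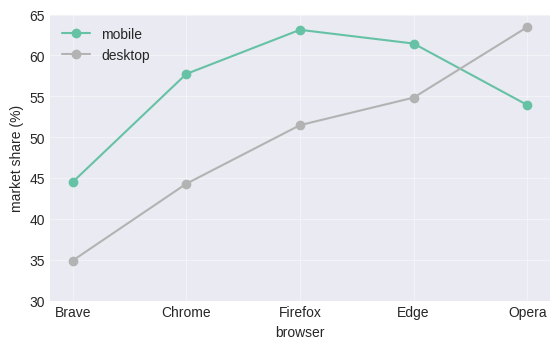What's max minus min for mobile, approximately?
Max Firefox ≈ 65, min Brave ≈ 45; range ≈ 20.

≈ 20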